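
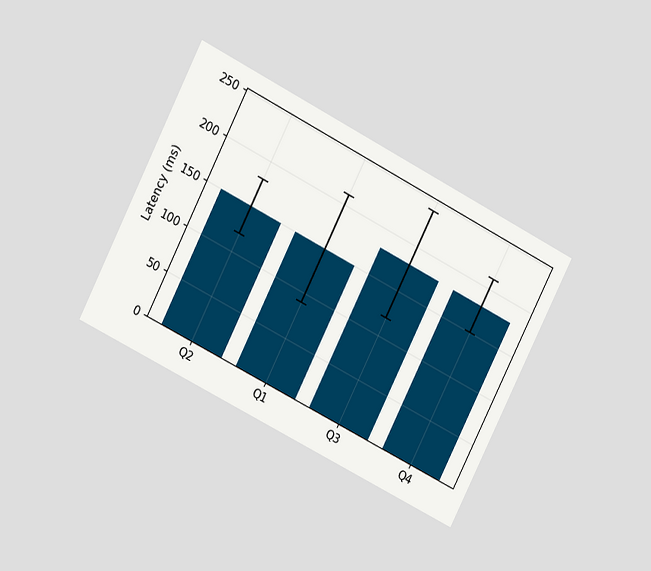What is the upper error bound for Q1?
The chart is tilted about 27° clockwise and viewed at a slight angle. The Q1 bar's upper whisker reaches 210ms.

210ms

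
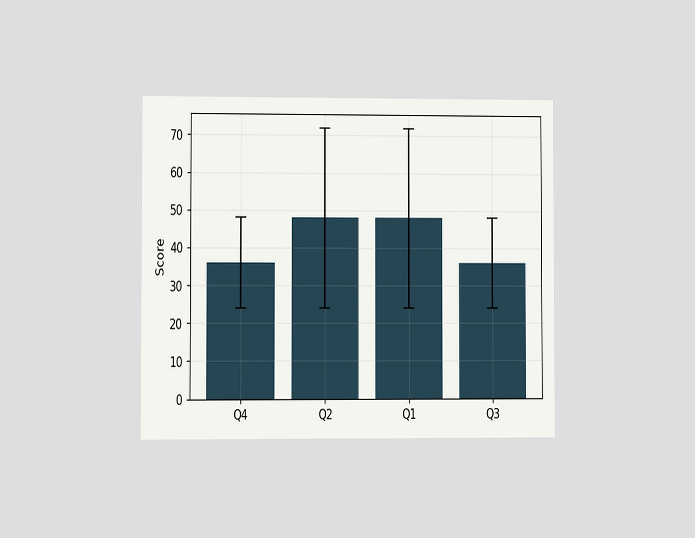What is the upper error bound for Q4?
The chart is viewed at a slight angle. The Q4 bar's upper whisker reaches 48.

48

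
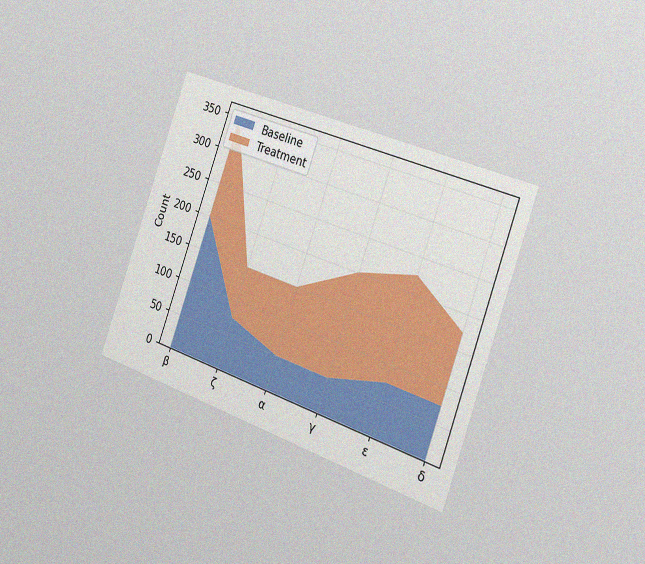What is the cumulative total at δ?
The chart is tilted about 20° clockwise and viewed slightly from the right, with some photo noise. The stacked total at δ reaches 175.

175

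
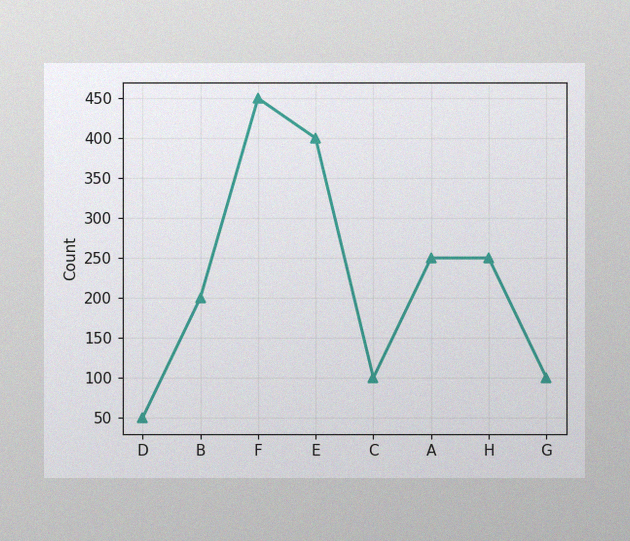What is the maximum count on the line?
450

The image has some photo noise and uneven lighting. The highest point is at F, and reading across to the y-axis gives 450.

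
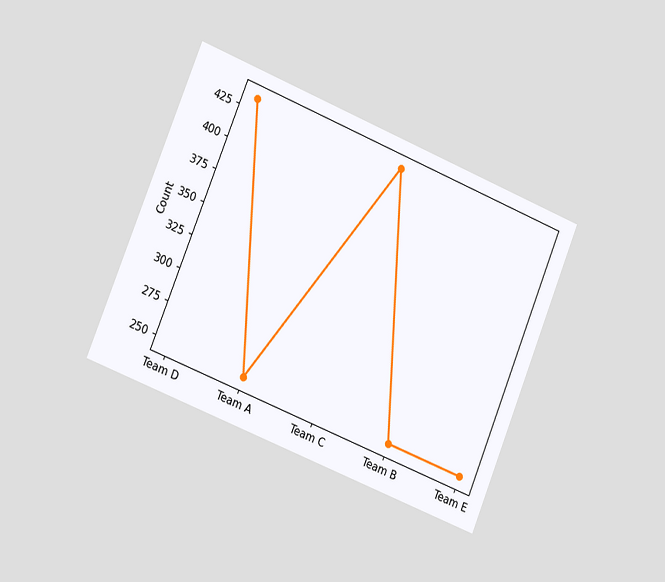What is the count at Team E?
The chart is tilted about 22° clockwise and viewed slightly from the left. At Team E, the line is at 248.

248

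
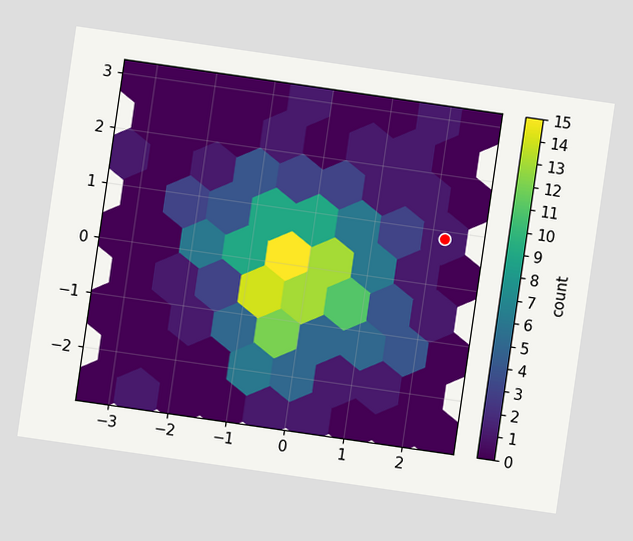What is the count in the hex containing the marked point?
The chart is tilted about 8° clockwise. The marked hex reads 1 on the colorbar.

1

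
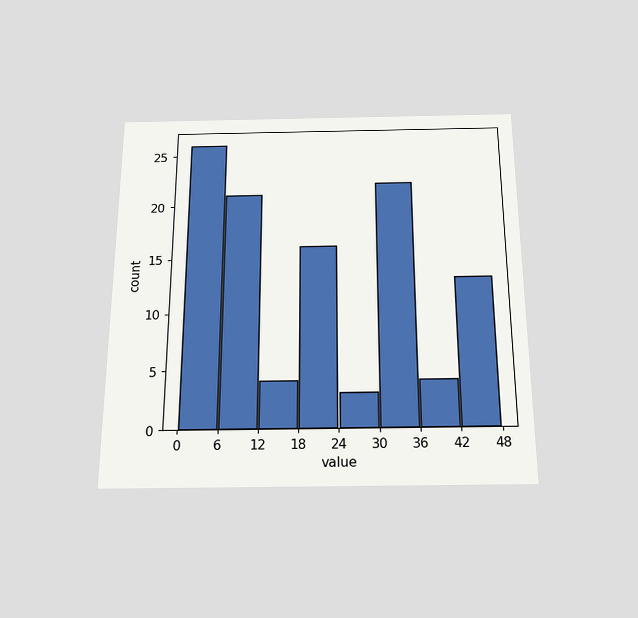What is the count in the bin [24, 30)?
3

The chart is viewed slightly from below. The [24, 30) bin has height 3.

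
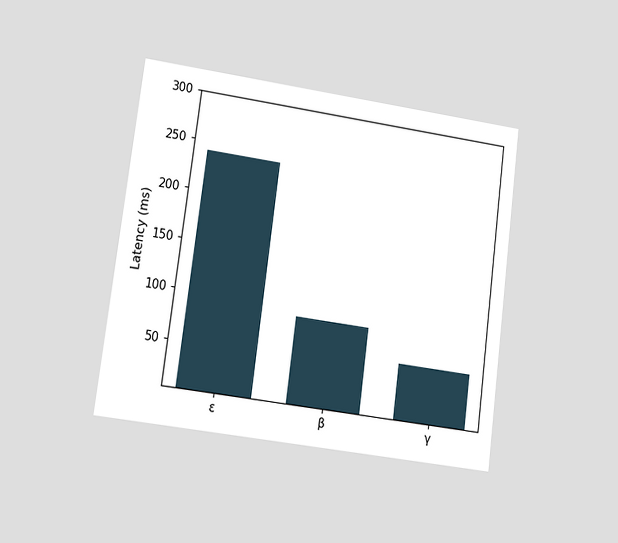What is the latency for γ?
60ms

The chart is tilted about 8° clockwise and viewed at a slight angle. Reading along the chart's y-axis, the γ bar reaches 60ms.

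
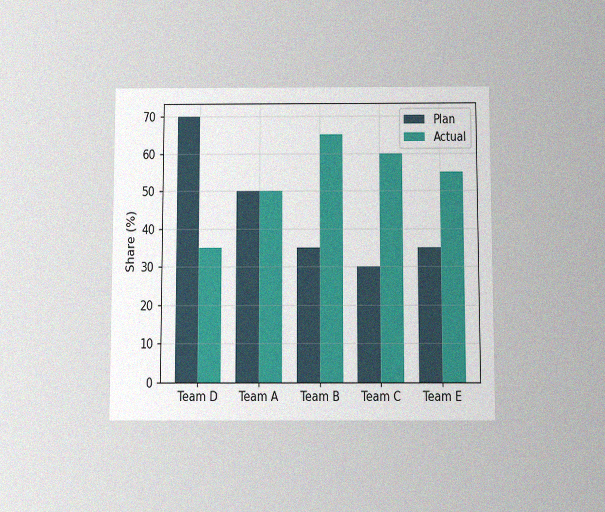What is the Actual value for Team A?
The chart is viewed slightly from below, with some photo noise. The Actual bar at Team A reaches 50% on the y-axis.

50%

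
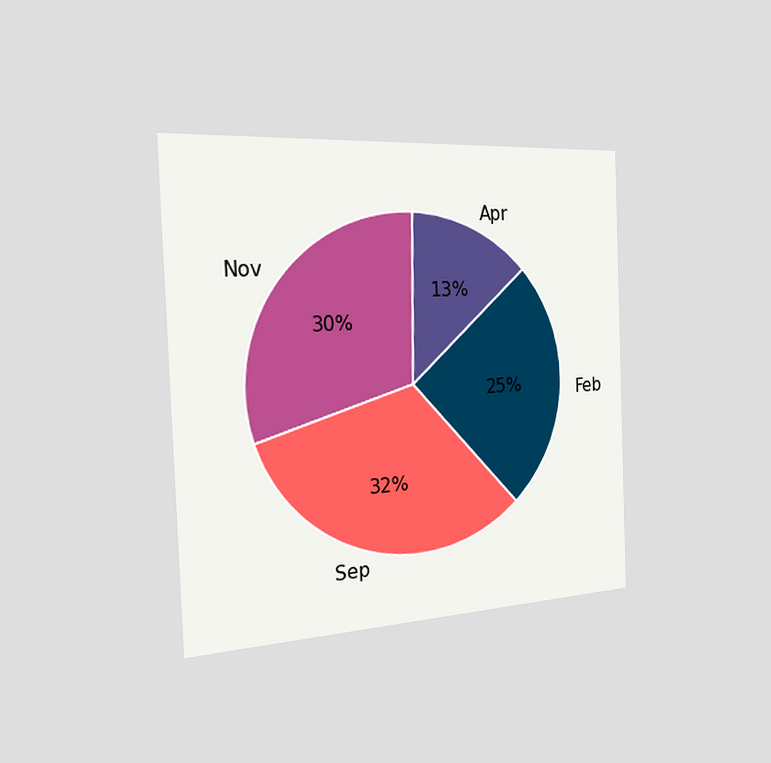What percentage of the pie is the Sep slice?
The chart is tilted about 2° counter-clockwise and viewed slightly from the left. The Sep slice takes up 32% of the pie.

32%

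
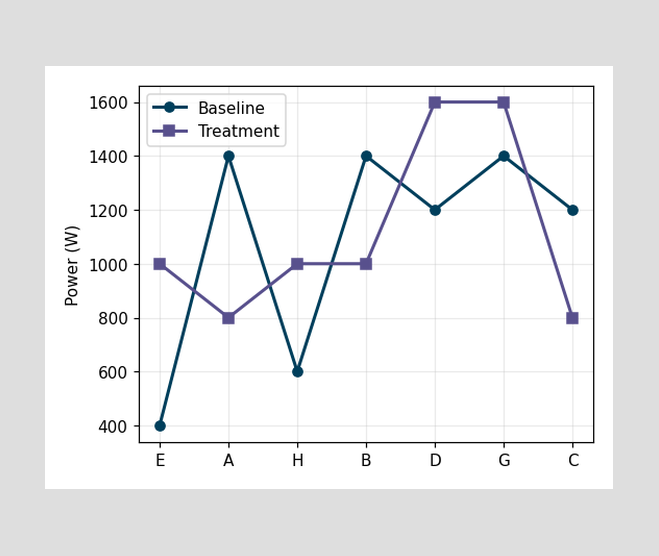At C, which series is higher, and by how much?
Baseline, by 400W

At C, Baseline sits above the other line by 400W.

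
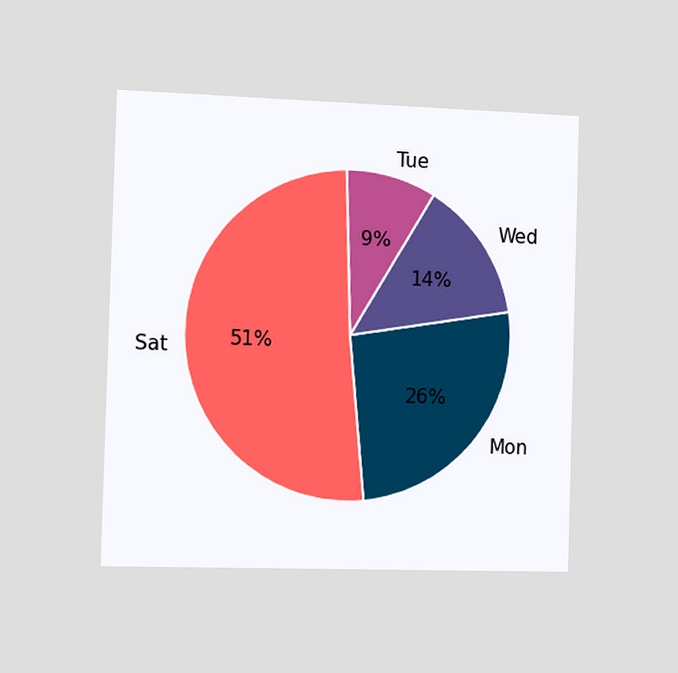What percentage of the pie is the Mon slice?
26%

The chart is viewed slightly from the left. The Mon slice takes up 26% of the pie.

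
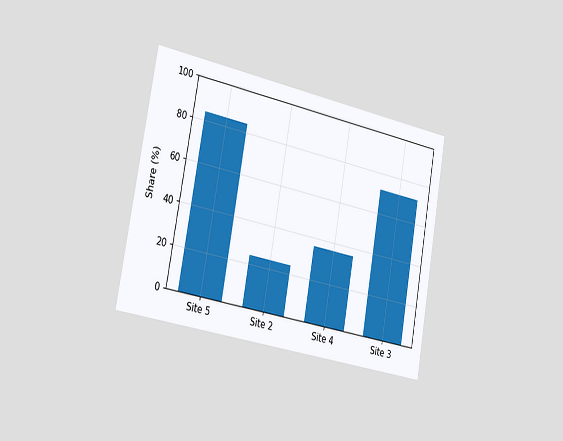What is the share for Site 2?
24%

The chart is tilted about 10° clockwise and viewed slightly from the left. Reading along the chart's y-axis, the Site 2 bar reaches 24%.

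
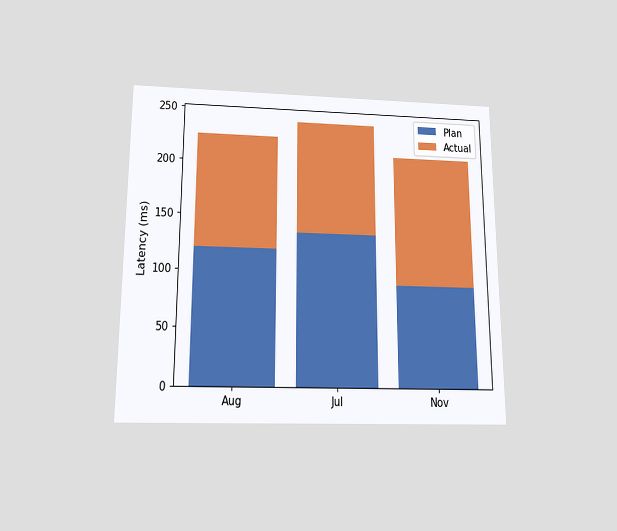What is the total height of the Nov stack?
210ms

The chart is viewed slightly from below. The Nov stack's top reaches 210ms on the y-axis.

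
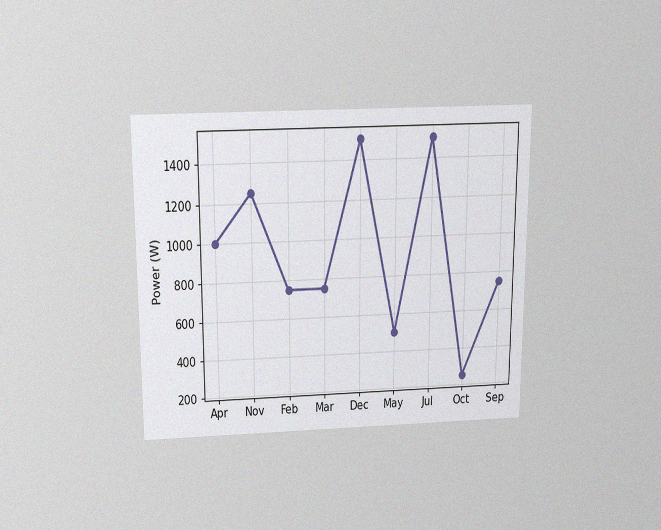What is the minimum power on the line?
The chart is viewed slightly from above, with some photo noise. The lowest point is at Oct, and reading across to the y-axis gives 250W.

250W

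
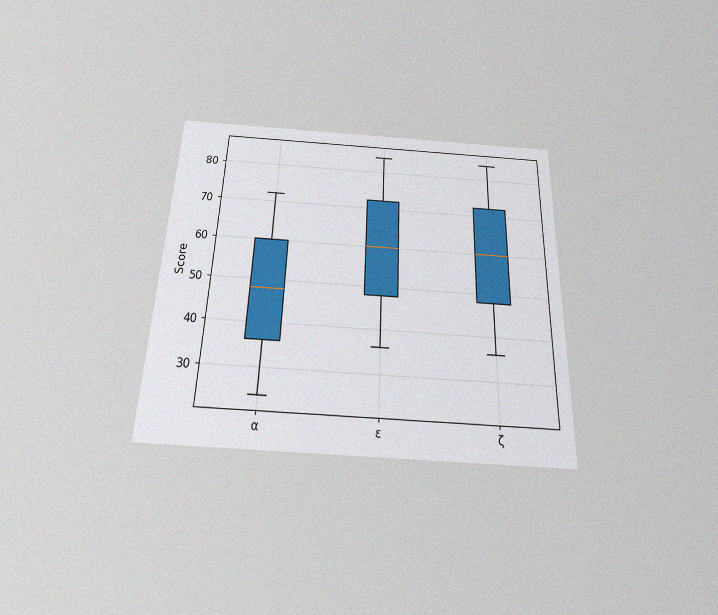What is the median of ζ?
The chart is viewed slightly from below, with some photo noise. The median line in the ζ box sits at 60.

60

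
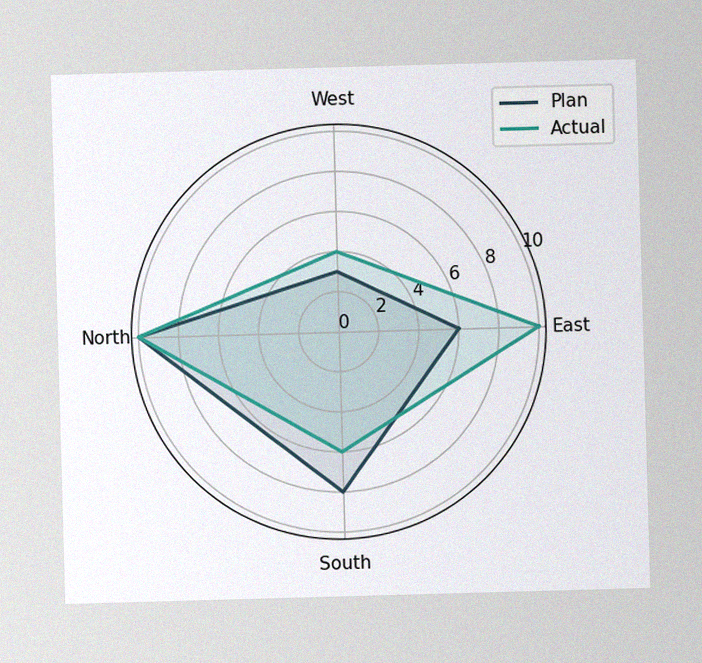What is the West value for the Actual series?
The image has some photo noise and uneven lighting. On the West axis, Actual reaches 4.

4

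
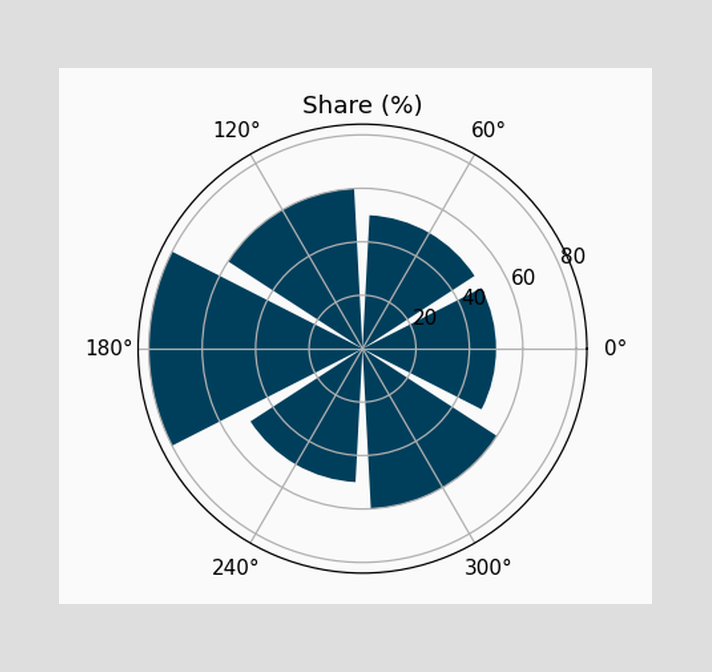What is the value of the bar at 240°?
50%

The bar at 240° reaches 50% on the radial axis.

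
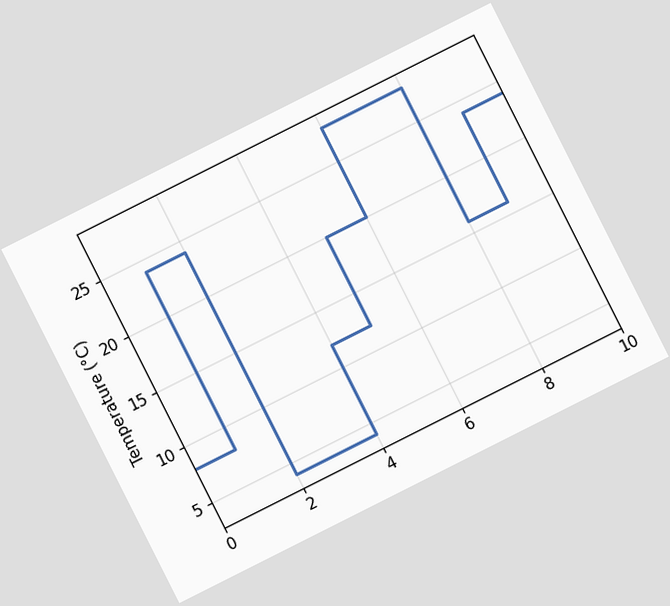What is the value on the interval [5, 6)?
20°C

The chart is tilted about 27° counter-clockwise. On [5, 6) the step sits at 20°C.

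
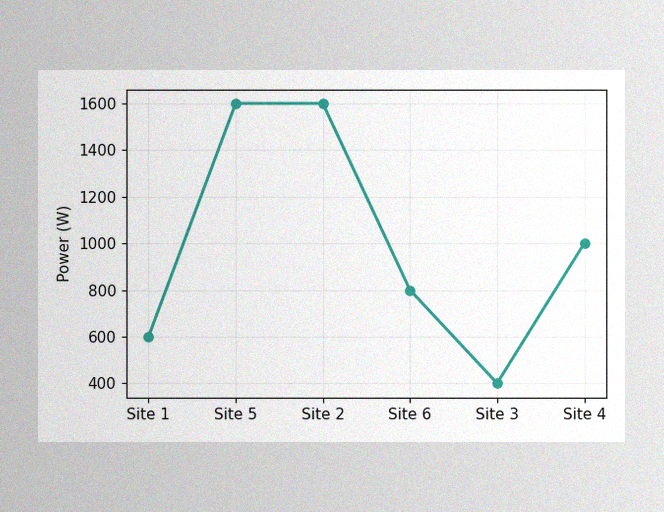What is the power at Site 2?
The image has some photo noise and uneven lighting. At Site 2, the line is at 1600W.

1600W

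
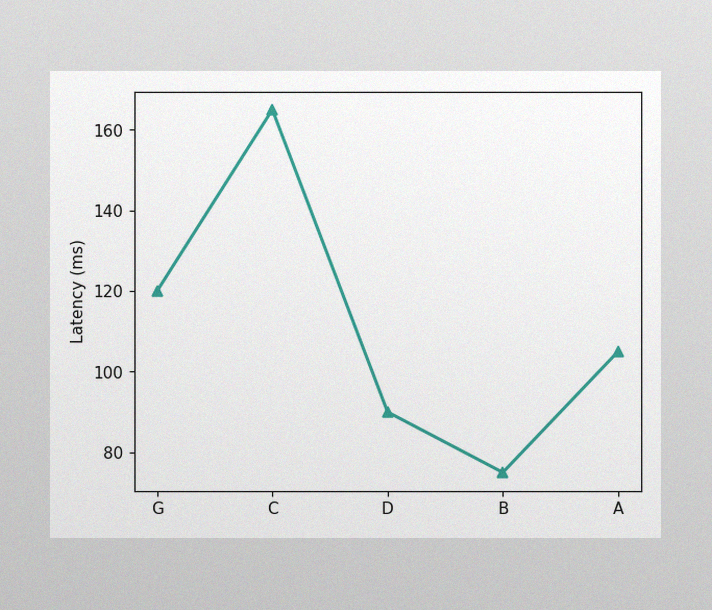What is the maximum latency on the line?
165ms

The image has some photo noise and uneven lighting. The highest point is at C, and reading across to the y-axis gives 165ms.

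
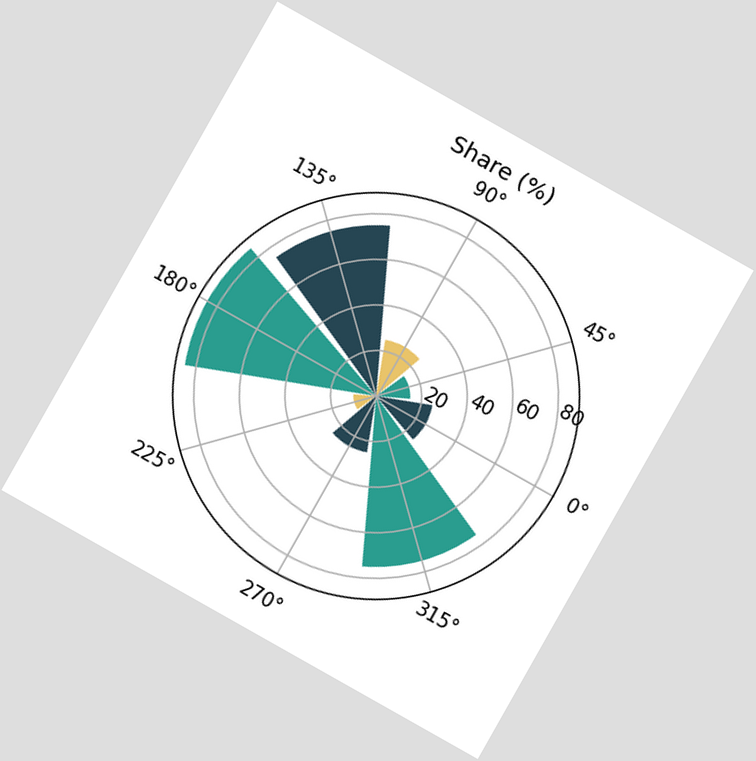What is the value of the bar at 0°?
25%

The chart is tilted about 29° clockwise. The bar at 0° reaches 25% on the radial axis.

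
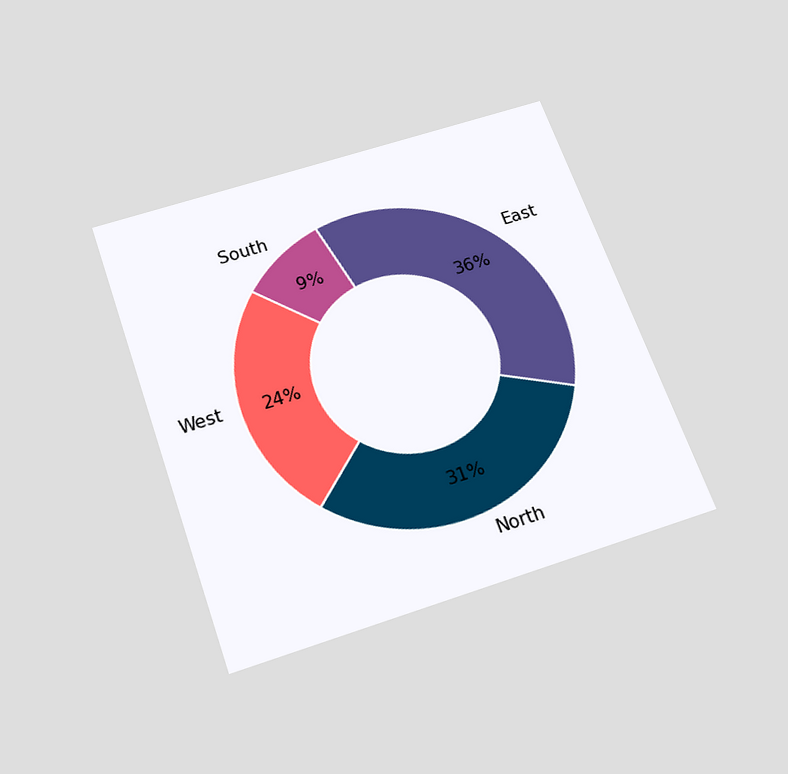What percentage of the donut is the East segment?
The chart is tilted about 19° counter-clockwise and viewed slightly from below. The East segment takes up 36% of the ring.

36%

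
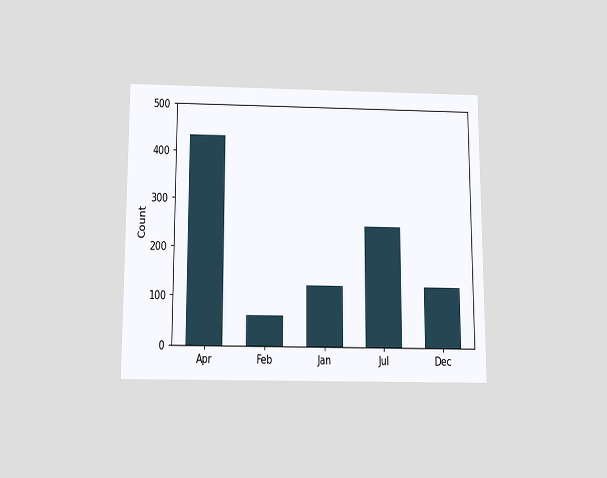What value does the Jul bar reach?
The chart is viewed slightly from below. Reading along the chart's y-axis, the Jul bar reaches 248.

248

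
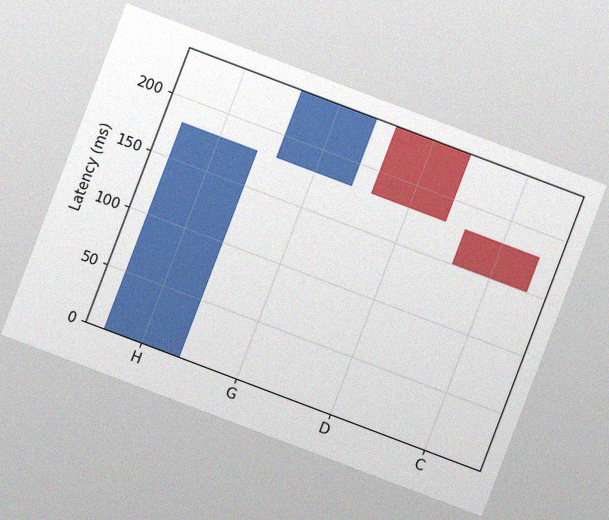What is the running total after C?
The chart is tilted about 21° clockwise, with some photo noise. After C the running total reaches 150ms.

150ms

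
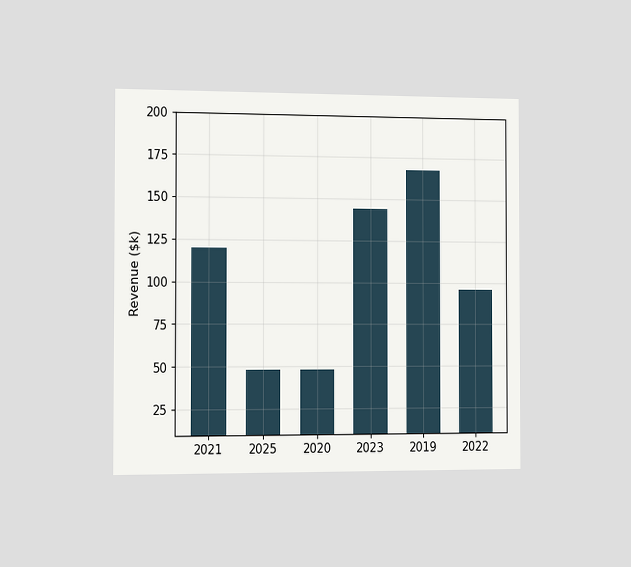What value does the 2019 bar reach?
$168k

The chart is viewed slightly from the left. Reading along the chart's y-axis, the 2019 bar reaches $168k.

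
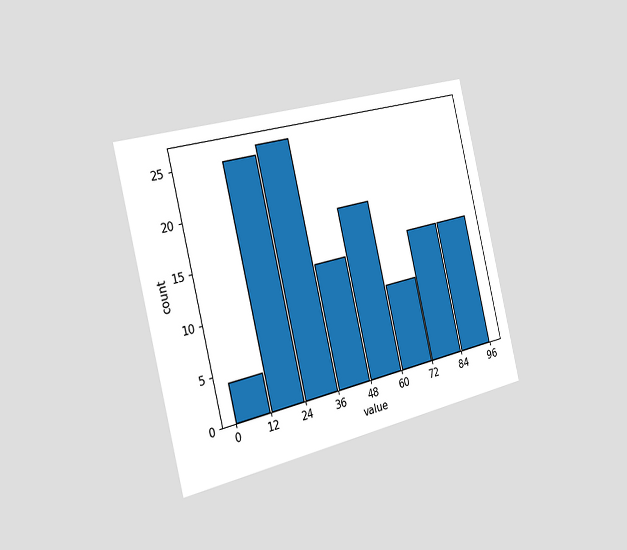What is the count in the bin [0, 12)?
4

The chart is tilted about 13° counter-clockwise and viewed slightly from the left. The [0, 12) bin has height 4.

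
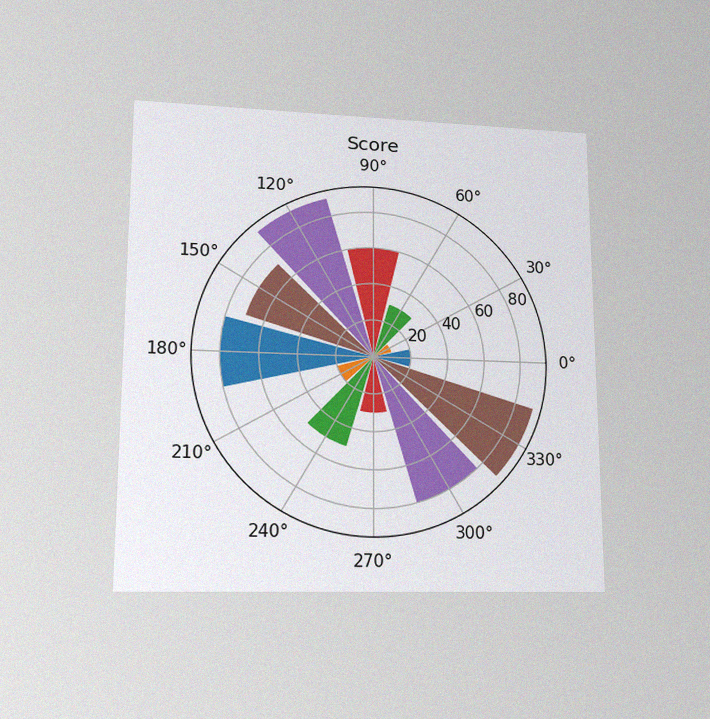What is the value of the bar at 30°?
10

The chart is viewed at a slight angle, with some photo noise. The bar at 30° reaches 10 on the radial axis.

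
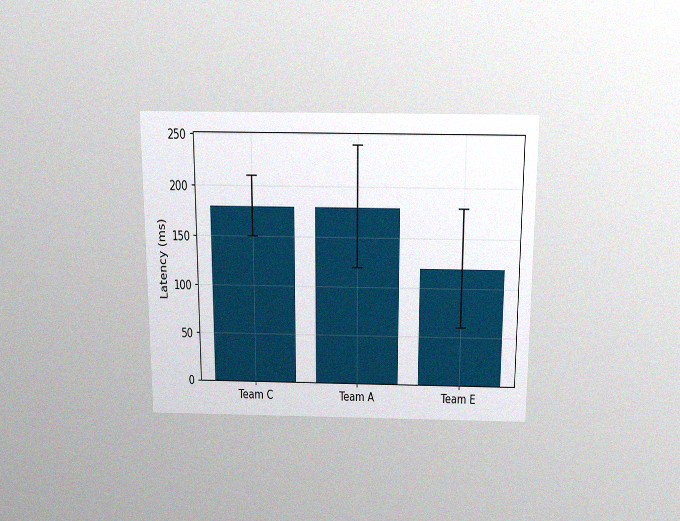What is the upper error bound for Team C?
The chart is viewed slightly from above, with some photo noise. The Team C bar's upper whisker reaches 210ms.

210ms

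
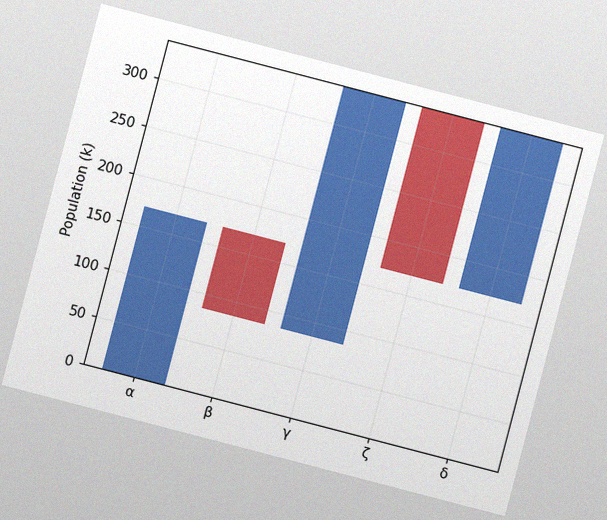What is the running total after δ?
The chart is tilted about 15° clockwise, with some photo noise. After δ the running total reaches 340k.

340k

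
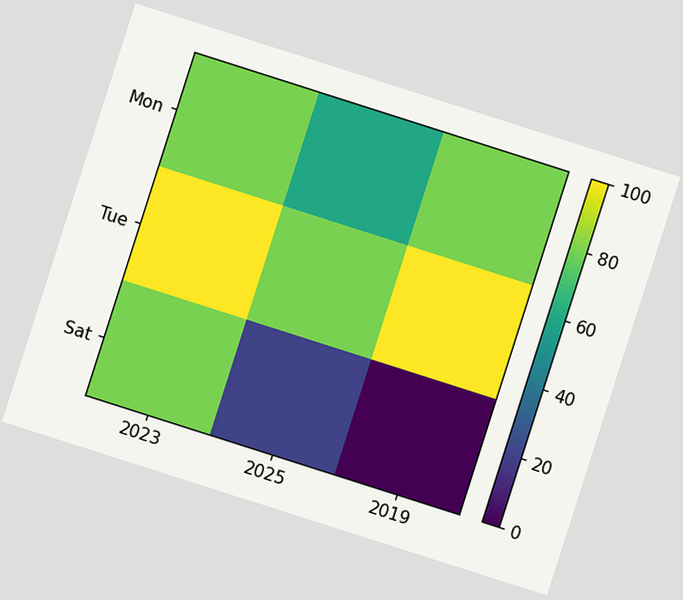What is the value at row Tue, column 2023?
The chart is tilted about 18° clockwise. Matching cell (Tue, 2023) against the colorbar gives 100.

100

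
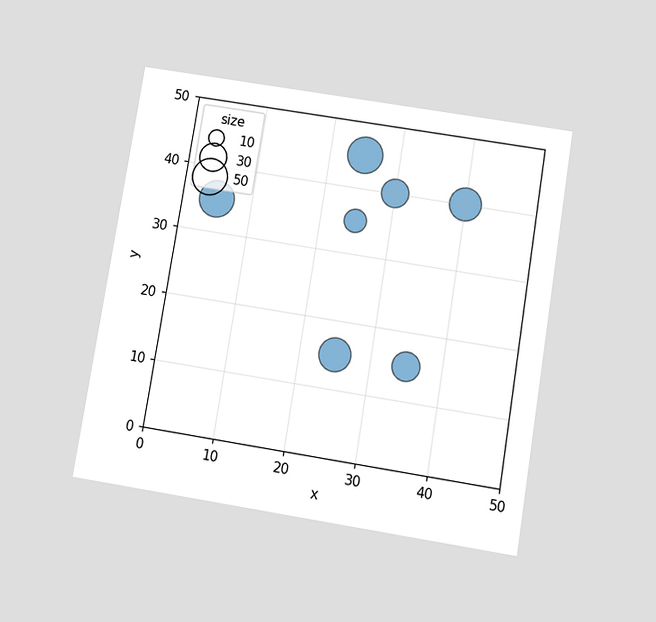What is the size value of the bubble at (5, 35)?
50

The chart is tilted about 9° clockwise and viewed slightly from below. Matching the bubble at (5, 35) against the size legend gives 50.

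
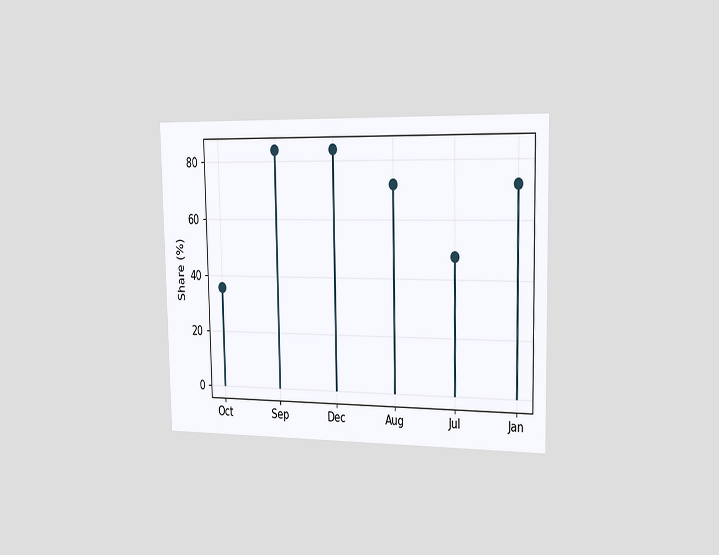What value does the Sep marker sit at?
84%

The chart is viewed slightly from the right. The Sep marker sits at 84%.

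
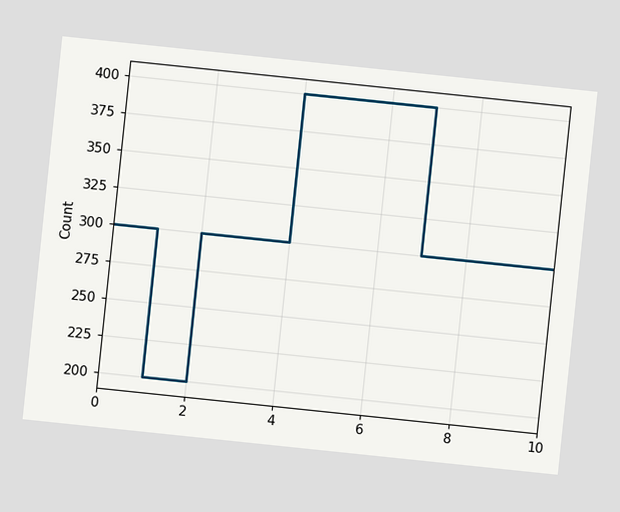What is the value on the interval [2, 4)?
The chart is tilted about 6° clockwise. On [2, 4) the step sits at 300.

300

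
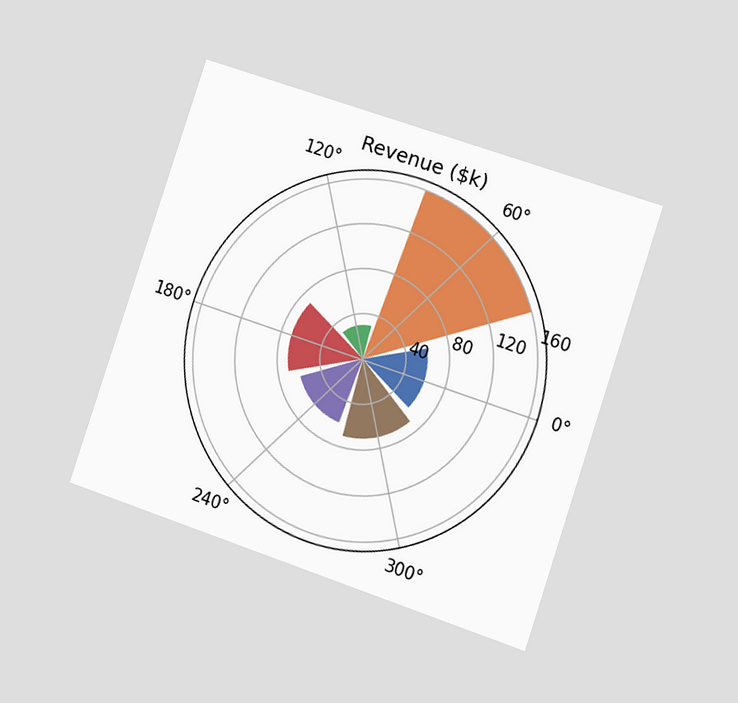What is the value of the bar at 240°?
The chart is tilted about 18° clockwise and viewed at a slight angle. The bar at 240° reaches $60k on the radial axis.

$60k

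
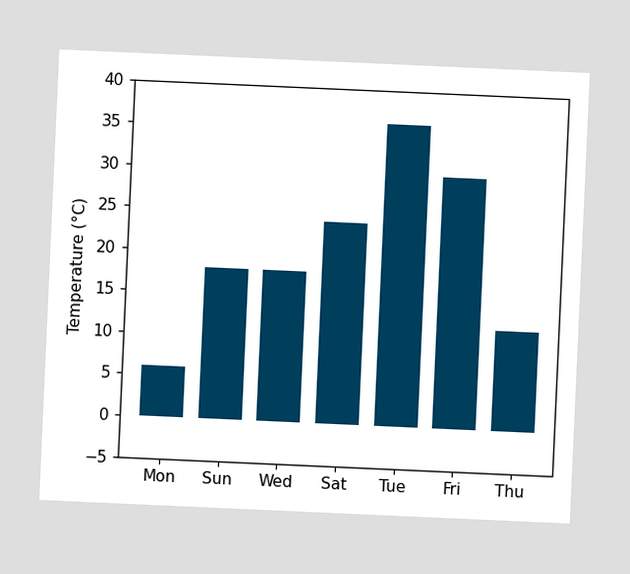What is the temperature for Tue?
The chart is tilted about 3° clockwise. Reading along the chart's y-axis, the Tue bar reaches 36°C.

36°C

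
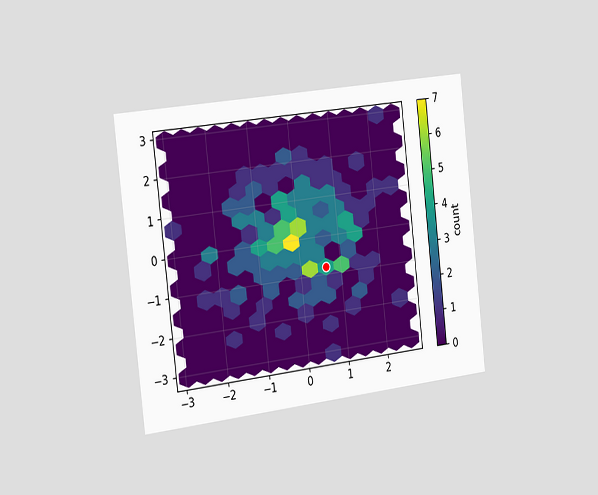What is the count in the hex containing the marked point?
The chart is tilted about 6° counter-clockwise and viewed slightly from the left. The marked hex reads 4 on the colorbar.

4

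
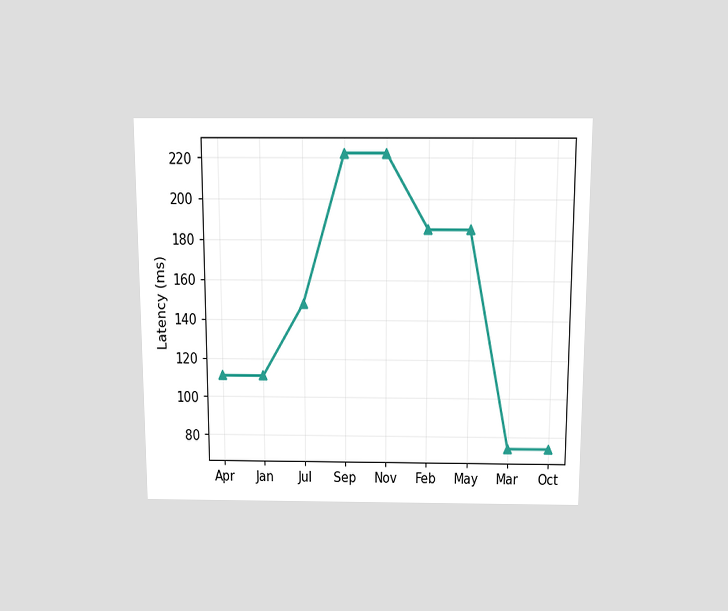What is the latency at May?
The chart is viewed slightly from above. At May, the line is at 185ms.

185ms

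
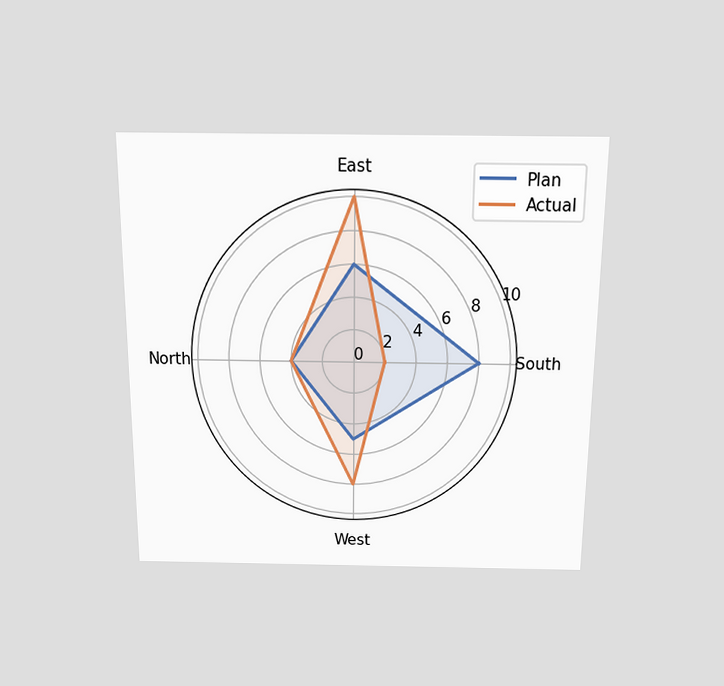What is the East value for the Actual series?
The chart is viewed slightly from above. On the East axis, Actual reaches 10.

10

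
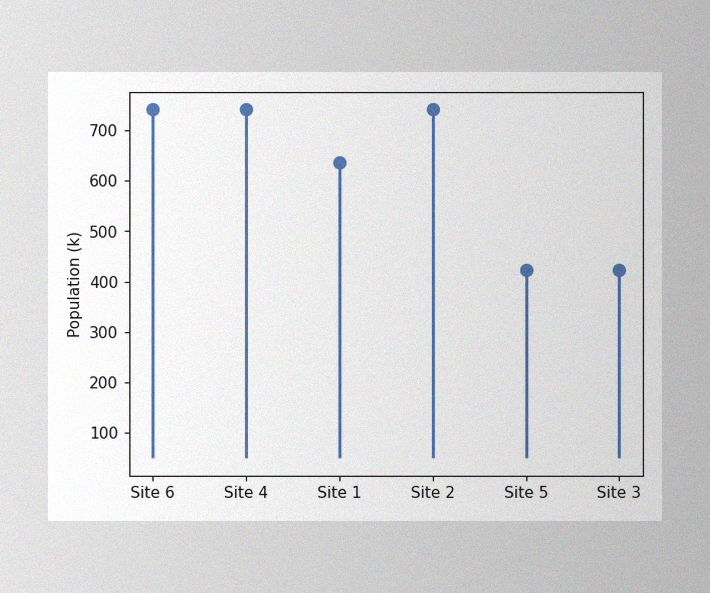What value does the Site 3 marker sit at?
424k

The image has some photo noise and uneven lighting. The Site 3 marker sits at 424k.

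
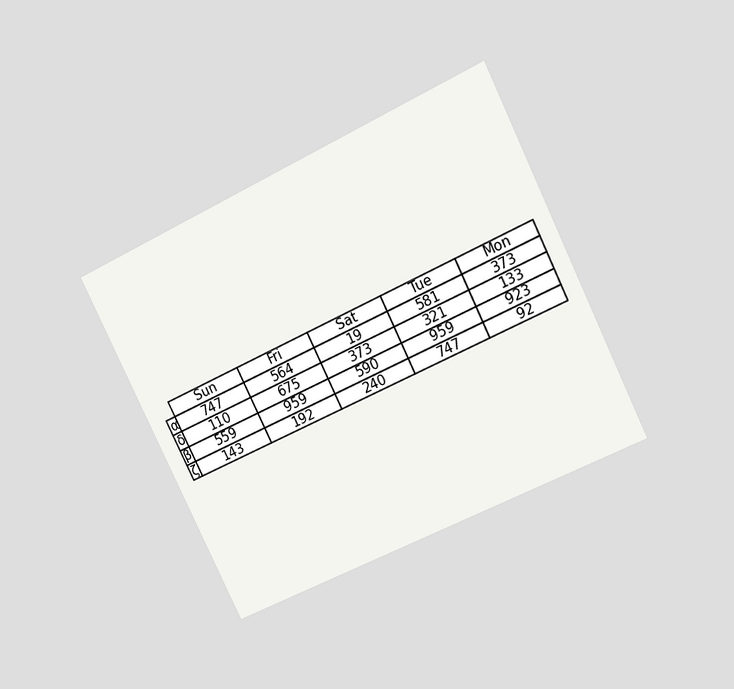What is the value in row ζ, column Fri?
192

The chart is tilted about 26° counter-clockwise and viewed at a slight angle. The (ζ, Fri) cell reads 192.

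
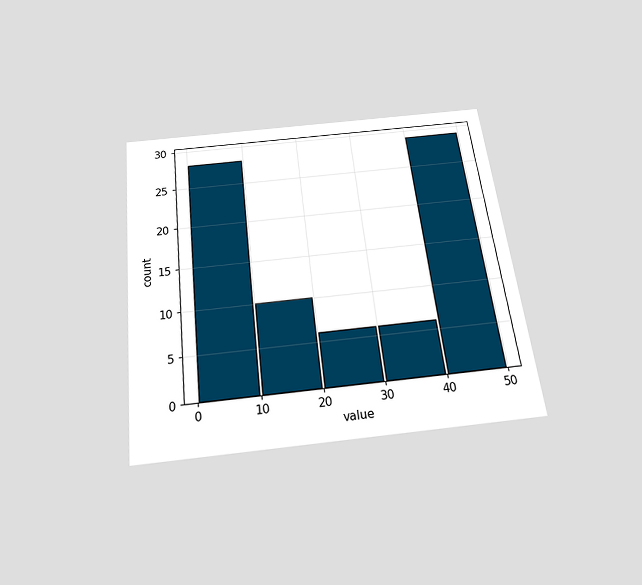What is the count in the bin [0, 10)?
28

The chart is tilted about 7° counter-clockwise and viewed slightly from below. The [0, 10) bin has height 28.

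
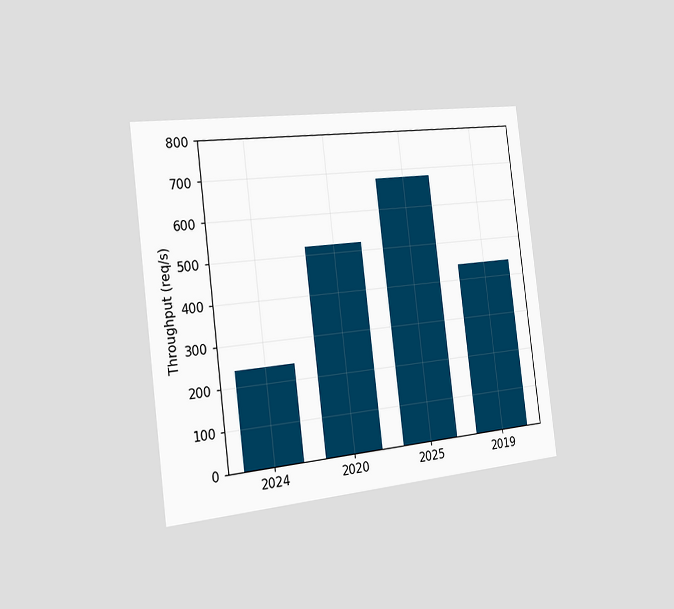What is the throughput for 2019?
The chart is tilted about 7° counter-clockwise and viewed slightly from the left. Reading along the chart's y-axis, the 2019 bar reaches 440req/s.

440req/s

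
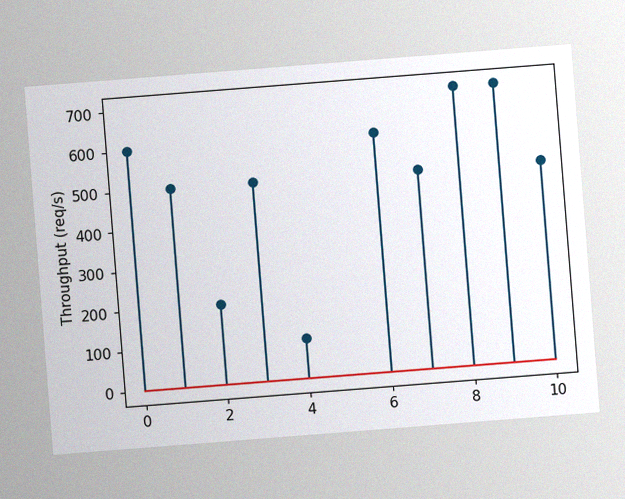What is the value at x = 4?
100req/s

The chart is tilted about 4° counter-clockwise, with some photo noise. The stem at x=4 reaches 100req/s.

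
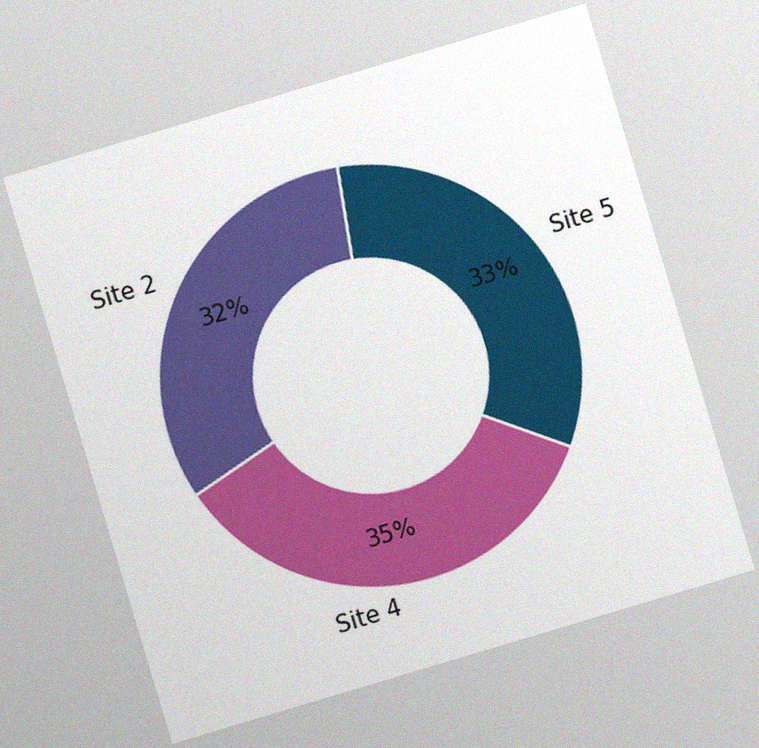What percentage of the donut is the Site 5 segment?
The chart is tilted about 17° counter-clockwise, with some photo noise. The Site 5 segment takes up 33% of the ring.

33%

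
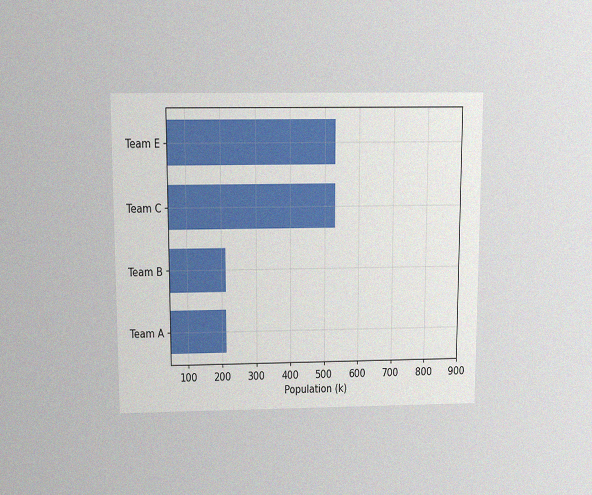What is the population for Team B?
212k

The chart is viewed slightly from above, with some photo noise. Reading along the chart's x-axis, the Team B bar reaches 212k.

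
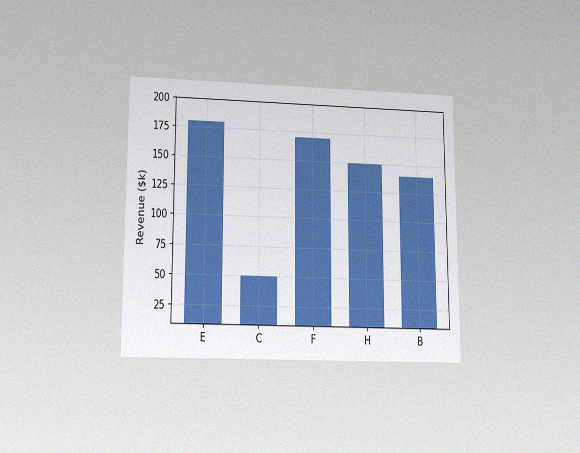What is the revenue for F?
$170k

The chart is viewed slightly from below, with some photo noise. Reading along the chart's y-axis, the F bar reaches $170k.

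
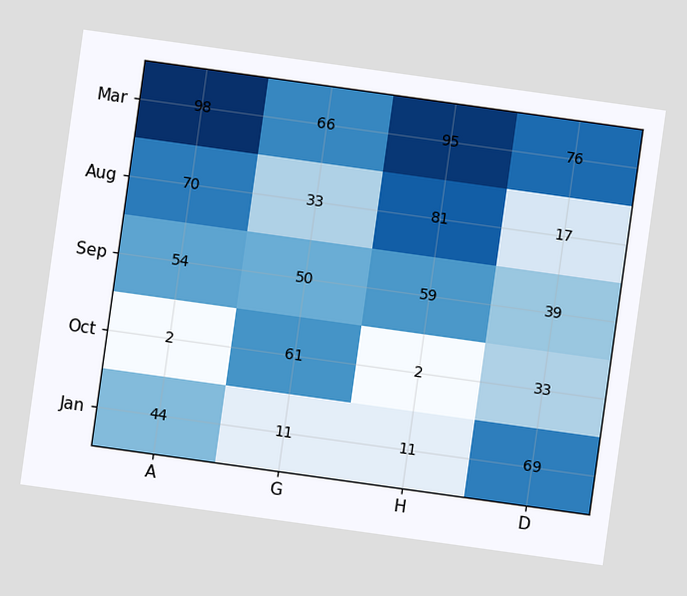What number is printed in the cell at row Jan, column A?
44

The chart is tilted about 8° clockwise. The (Jan, A) cell reads 44.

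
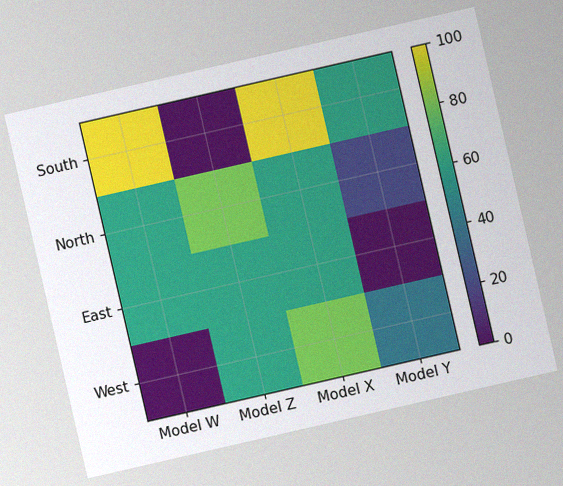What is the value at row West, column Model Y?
40

The chart is tilted about 13° counter-clockwise, with some photo noise. Matching cell (West, Model Y) against the colorbar gives 40.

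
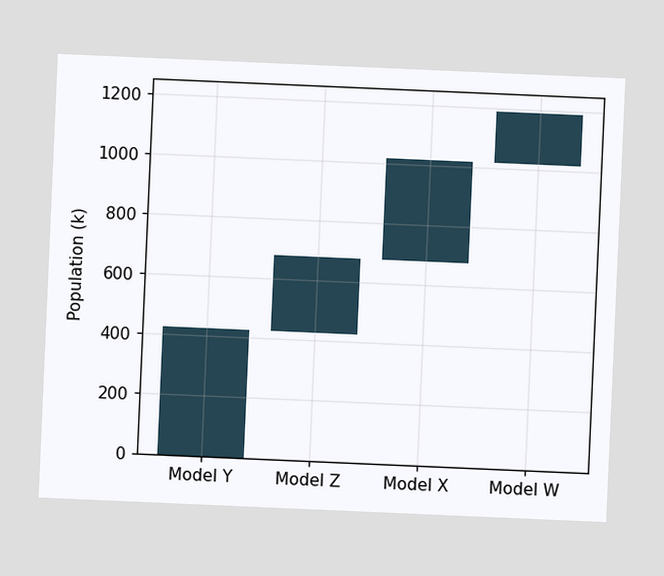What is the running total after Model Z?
The chart is tilted about 2° clockwise. After Model Z the running total reaches 680k.

680k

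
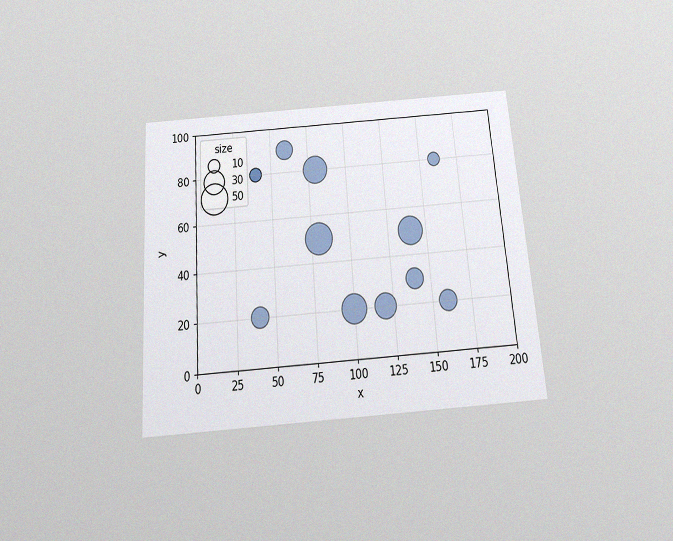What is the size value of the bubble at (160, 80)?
The chart is tilted about 4° counter-clockwise and viewed slightly from below, with some photo noise. Matching the bubble at (160, 80) against the size legend gives 10.

10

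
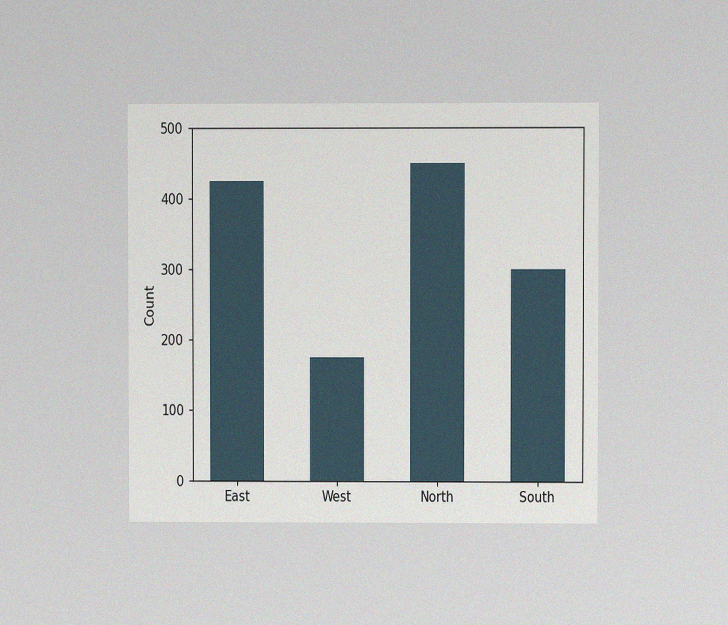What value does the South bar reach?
300

The chart is viewed at a slight angle, with some photo noise. Reading along the chart's y-axis, the South bar reaches 300.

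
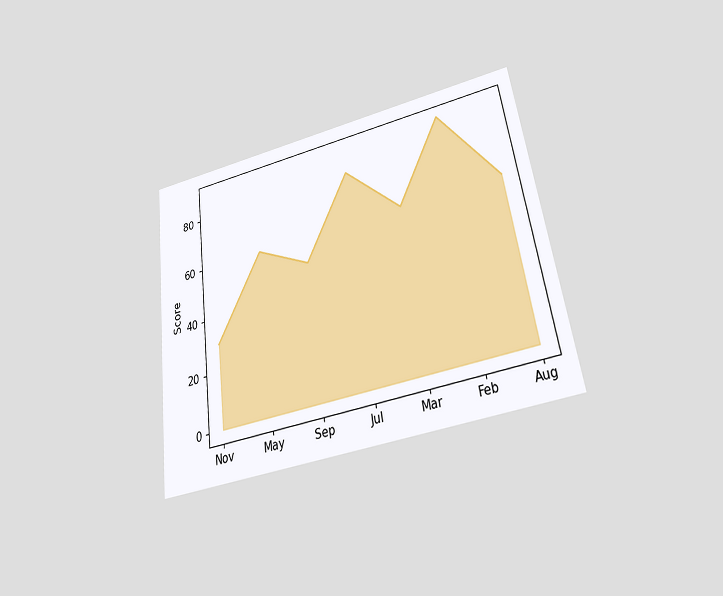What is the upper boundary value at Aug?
The chart is tilted about 8° counter-clockwise and viewed slightly from below. At Aug the upper boundary is at 60.

60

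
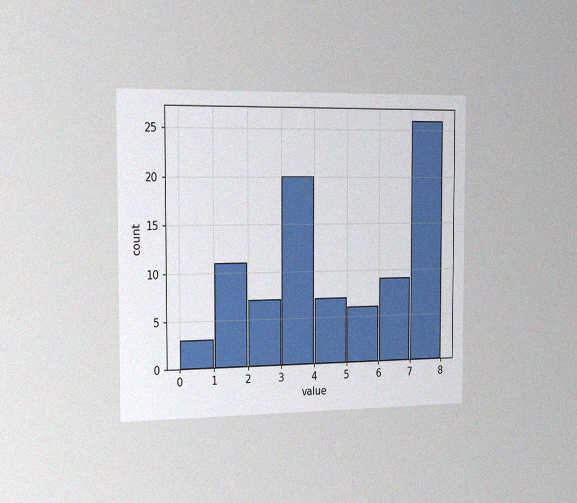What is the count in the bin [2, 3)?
7

The chart is viewed slightly from the left, with some photo noise. The [2, 3) bin has height 7.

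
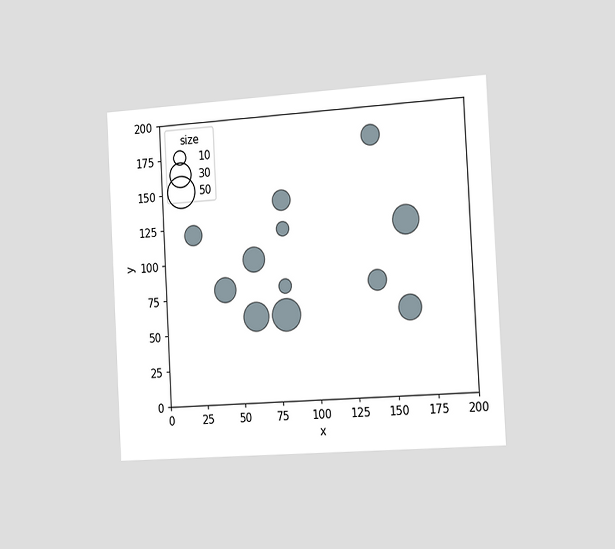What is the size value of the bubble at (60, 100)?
The chart is tilted about 3° counter-clockwise and viewed slightly from the right. Matching the bubble at (60, 100) against the size legend gives 30.

30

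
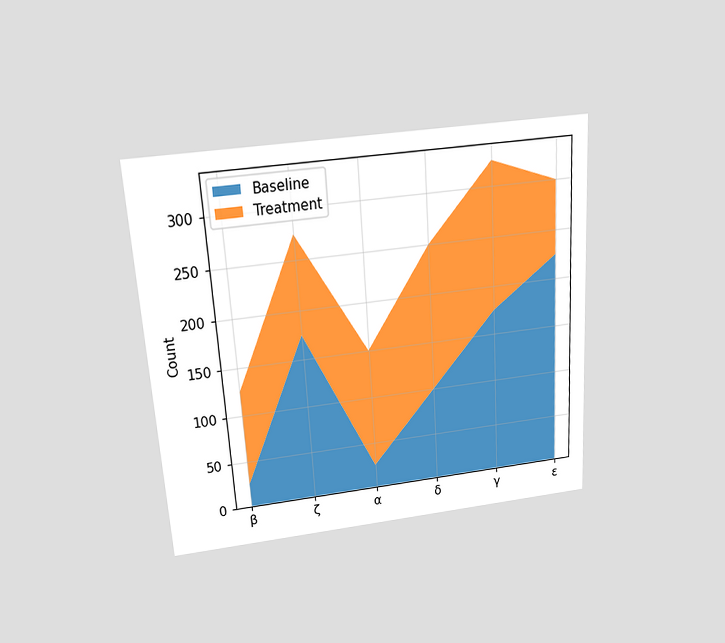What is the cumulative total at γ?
The chart is tilted about 4° counter-clockwise and viewed slightly from above. The stacked total at γ reaches 325.

325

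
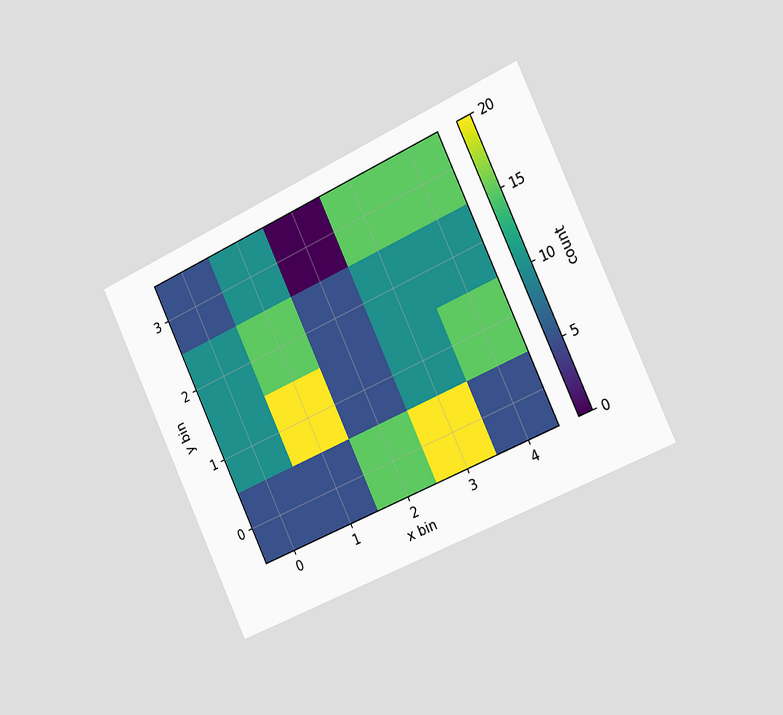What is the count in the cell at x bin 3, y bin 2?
10

The chart is tilted about 25° counter-clockwise and viewed slightly from the right. Matching the cell (3, 2) against the colorbar gives 10.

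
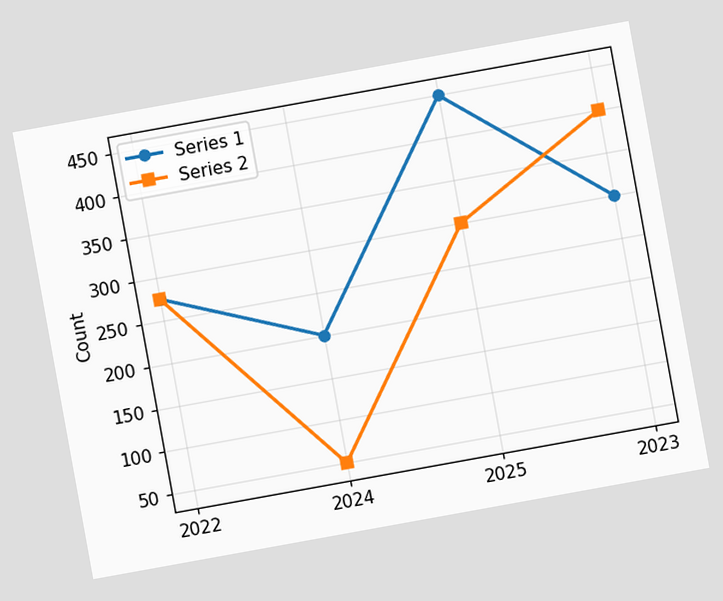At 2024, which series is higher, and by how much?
Series 1, by 150

The chart is tilted about 10° counter-clockwise. At 2024, Series 1 sits above the other line by 150.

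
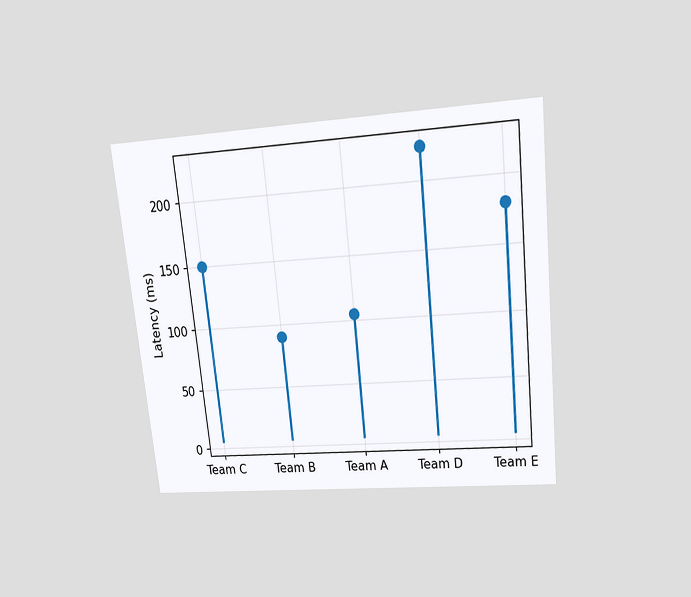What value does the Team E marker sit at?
The chart is tilted about 6° counter-clockwise and viewed slightly from above. The Team E marker sits at 180ms.

180ms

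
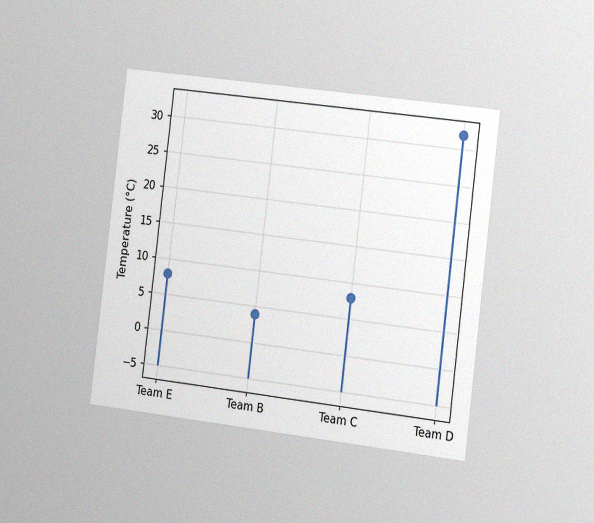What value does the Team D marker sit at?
The chart is tilted about 7° clockwise and viewed slightly from the right, with some photo noise. The Team D marker sits at 32°C.

32°C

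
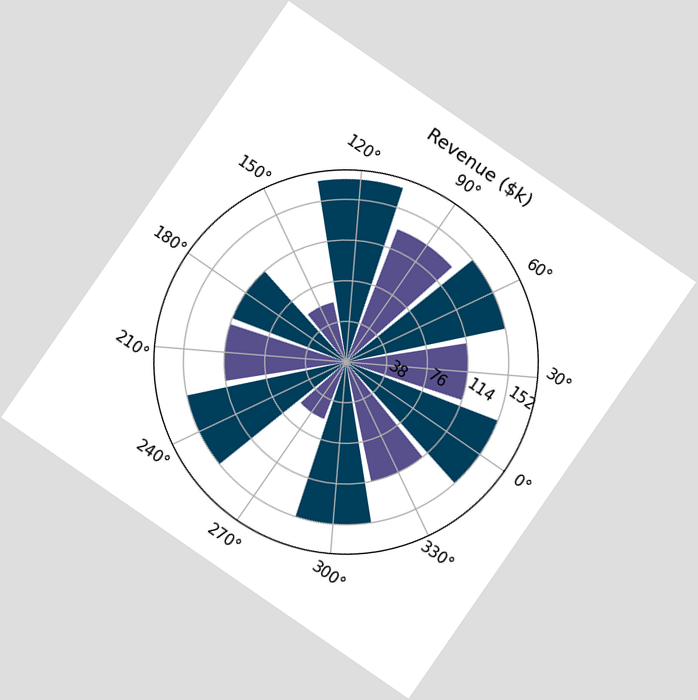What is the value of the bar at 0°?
The chart is tilted about 35° clockwise. The bar at 0° reaches $152k on the radial axis.

$152k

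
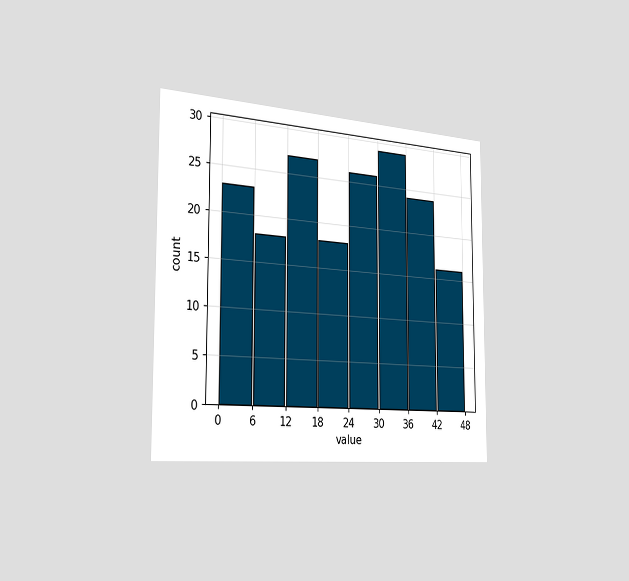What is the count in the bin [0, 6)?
The chart is viewed slightly from the left. The [0, 6) bin has height 23.

23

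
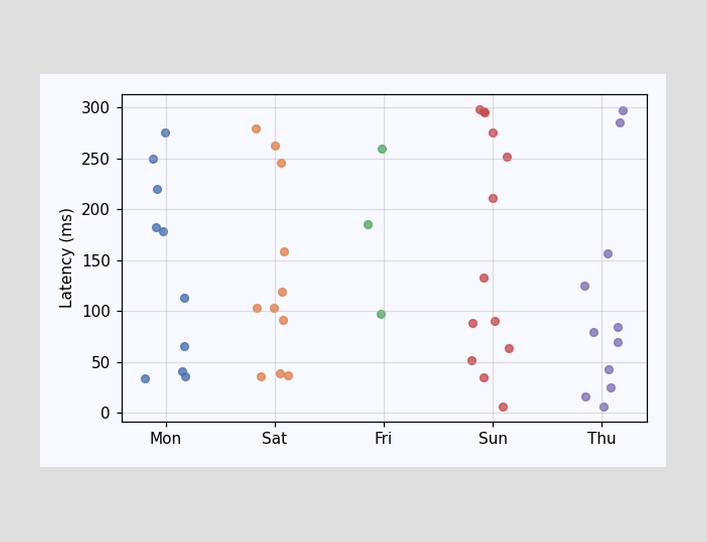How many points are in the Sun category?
13

Counting the markers in the Sun column gives 13.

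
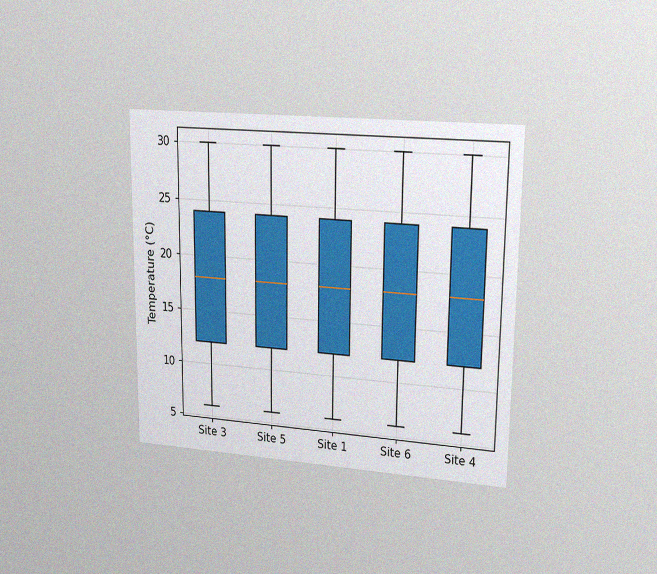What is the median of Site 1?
18°C

The chart is viewed at a slight angle, with some photo noise. The median line in the Site 1 box sits at 18°C.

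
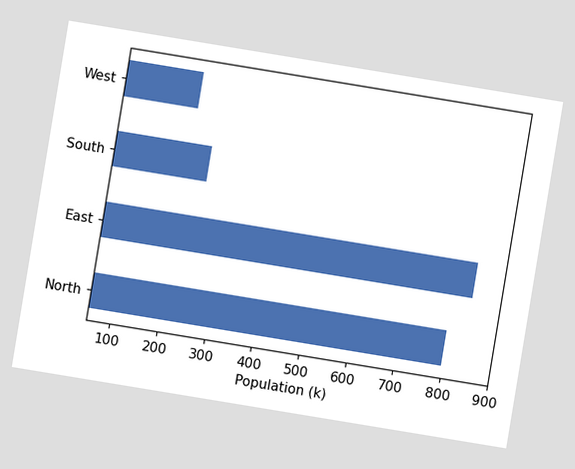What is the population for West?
The chart is tilted about 9° clockwise. Reading along the chart's x-axis, the West bar reaches 210k.

210k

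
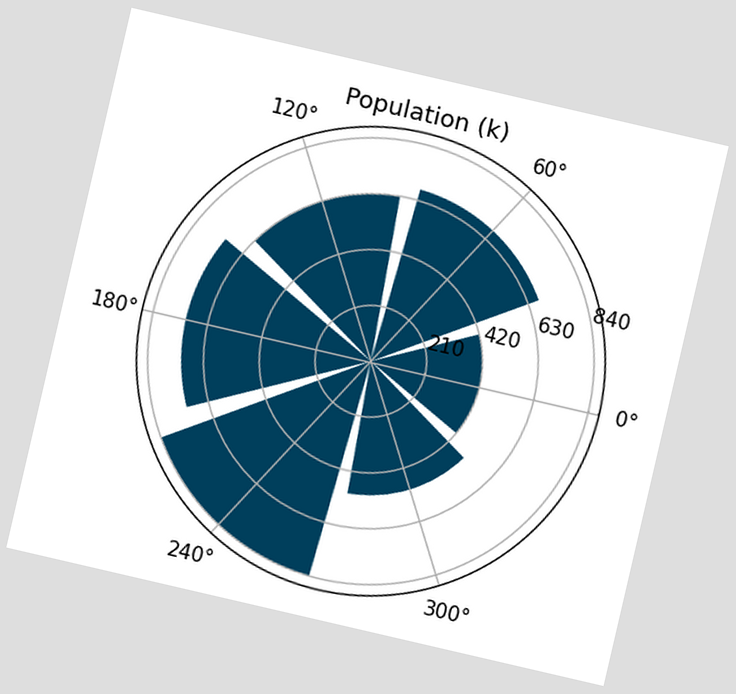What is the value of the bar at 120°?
630k

The chart is tilted about 13° clockwise. The bar at 120° reaches 630k on the radial axis.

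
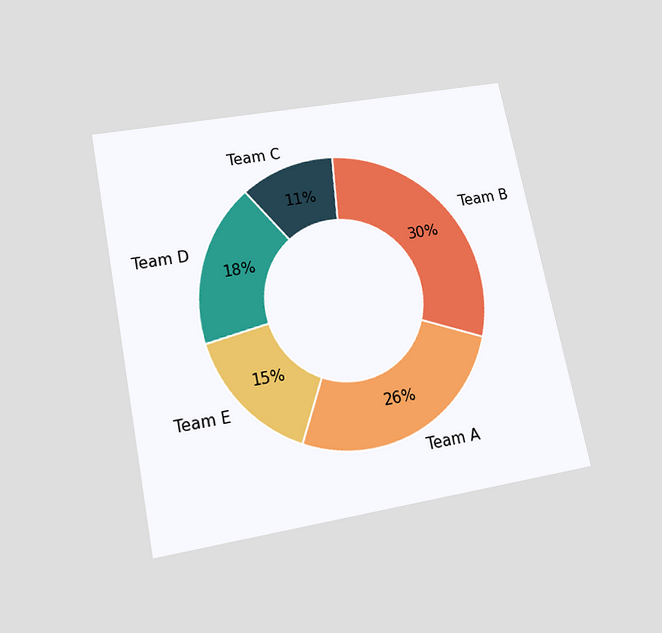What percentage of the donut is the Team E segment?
15%

The chart is tilted about 11° counter-clockwise and viewed slightly from below. The Team E segment takes up 15% of the ring.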